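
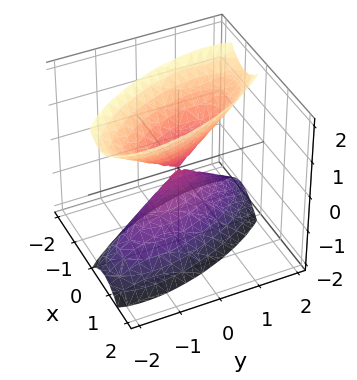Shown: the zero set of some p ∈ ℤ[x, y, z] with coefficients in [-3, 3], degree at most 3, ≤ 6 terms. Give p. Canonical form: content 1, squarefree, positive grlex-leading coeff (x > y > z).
First, I count 2 distinct pieces. They look like related sheets of one shape, so recover p as a whole.
Next, degree: a generic line meets the surface in up to 2 points, so deg p = 2.
Next, checking where it meets the axes: one z-axis crossing is at z = 0; it meets the x-axis at x = 0 (among the integer gridlines).
Finally, together with the visible shape, these determine p as stated.

3*x^2 + 2*x*y + y^2 - z^2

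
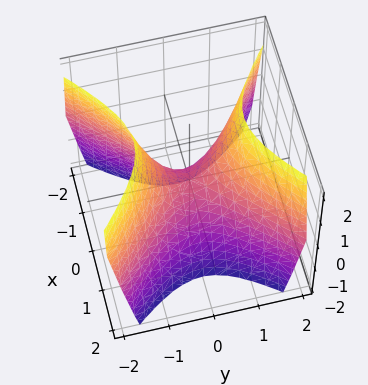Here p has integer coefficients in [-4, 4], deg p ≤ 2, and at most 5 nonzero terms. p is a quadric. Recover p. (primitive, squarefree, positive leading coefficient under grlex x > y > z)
First, the degree is 2 — a hyperbolic paraboloid; a quadric.
Next, symmetries: mirror symmetry x ↦ −x ⇒ only even powers of x; it's symmetric under y → −y, forcing even powers of y.
Then, from the axis intercepts and sections: it crosses the y-axis at the gridline y = 0; it meets the z-axis at z = 0 (among the integer gridlines); it crosses the x-axis at the gridline x = 0.
Finally, the integer polynomial consistent with all of this is the stated p.

3*x^2 - 3*y^2 + 2*z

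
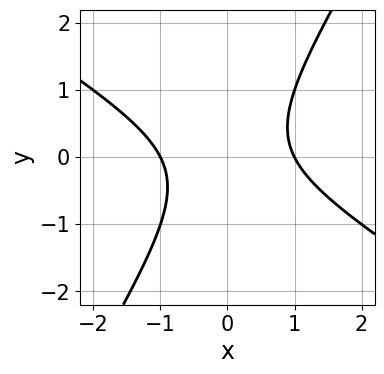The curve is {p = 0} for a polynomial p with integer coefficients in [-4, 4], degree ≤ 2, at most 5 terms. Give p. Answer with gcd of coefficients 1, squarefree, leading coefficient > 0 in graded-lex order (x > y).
x^2 + x*y - y^2 - 1

First, degree: no degree-1 curve has this shape, so deg p = 2.
Next, from the visible intercepts: no y-intercept at any integer in the box; among the integer gridlines, it crosses the x-axis at x ∈ {-1, 1}.
Finally, the integer polynomial consistent with all of this is the stated p.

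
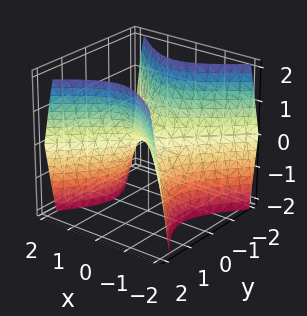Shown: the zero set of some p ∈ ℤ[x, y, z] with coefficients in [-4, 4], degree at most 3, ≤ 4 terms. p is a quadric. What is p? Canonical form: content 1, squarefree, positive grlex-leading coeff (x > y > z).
3*x^2 - 3*y^2 + 2*z

First, degree: a saddle surface; a quadric, so deg p = 2.
Then, symmetries: it's symmetric under x → −x, forcing even powers of x; the y ↦ −y reflection is a symmetry, so y appears only in even powers.
Next, observable constraints: one x-axis crossing is at x = 0; one y-axis crossing is at y = 0; it meets the z-axis at z = 0 (among the integer gridlines).
Finally, together with the visible shape, these determine p as stated.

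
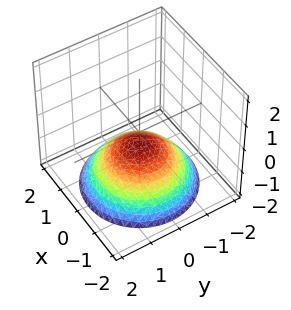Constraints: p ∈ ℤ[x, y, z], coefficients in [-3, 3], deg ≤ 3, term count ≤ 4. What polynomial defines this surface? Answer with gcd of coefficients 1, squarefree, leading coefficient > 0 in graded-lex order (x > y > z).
x^2 + y^2 + 2*z + 1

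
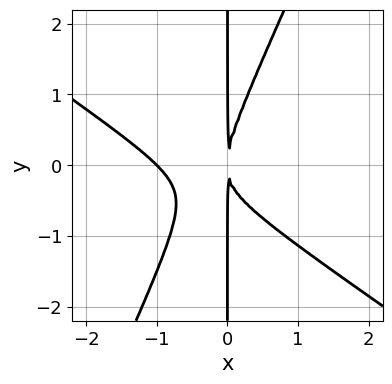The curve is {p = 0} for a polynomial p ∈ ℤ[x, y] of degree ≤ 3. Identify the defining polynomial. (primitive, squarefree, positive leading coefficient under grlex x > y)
3*x^3 + 3*x^2*y - 2*x*y^2 + 3*x^2

(a) Degree: no degree-2 curve has this shape, so deg p = 3.
(b) Checking where it meets the axes: every point of the y-axis in the box is on the curve; one x-axis crossing is at x = -1.
(c) Solving for integer coefficients yields p as stated.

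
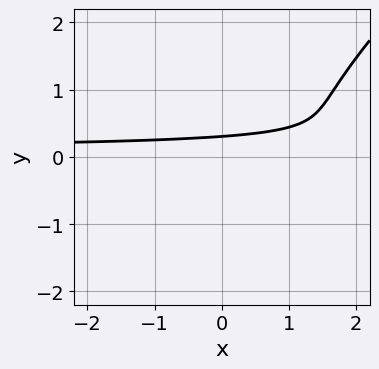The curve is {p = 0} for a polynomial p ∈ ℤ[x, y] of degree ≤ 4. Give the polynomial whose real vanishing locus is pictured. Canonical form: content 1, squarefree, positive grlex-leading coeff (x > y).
3*x*y^2 - 3*y^3 - 3*y + 1

(a) deg p = 3. A generic line meets the curve in up to 3 points.
(b) From the axis intercepts and sections: the curve avoids every integer x-axis point in the box.
(c) The integer polynomial consistent with all of this is the stated p.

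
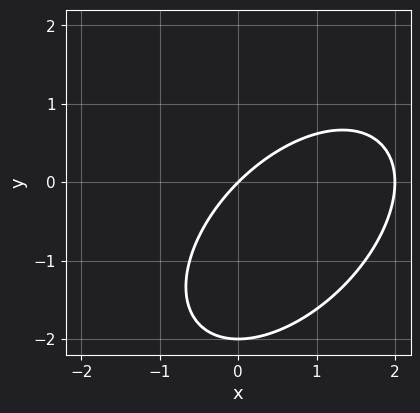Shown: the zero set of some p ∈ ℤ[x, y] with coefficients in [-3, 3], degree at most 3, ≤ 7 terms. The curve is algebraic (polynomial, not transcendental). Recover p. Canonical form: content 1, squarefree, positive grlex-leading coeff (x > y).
x^2 - x*y + y^2 - 2*x + 2*y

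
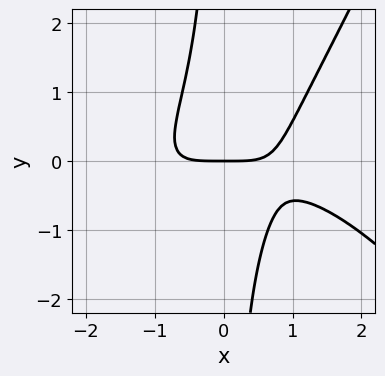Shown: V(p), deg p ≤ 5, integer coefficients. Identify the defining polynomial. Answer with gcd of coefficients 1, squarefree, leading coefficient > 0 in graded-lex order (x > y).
x^4 + 3*x^2*y - 3*x*y^2 - 3*y

First, degree: a generic line meets the curve in up to 4 points, so deg p = 4.
Then, observable constraints: one y-axis crossing is at y = 0; it meets the x-axis at x = 0 (among the integer gridlines).
Finally, putting this together gives p.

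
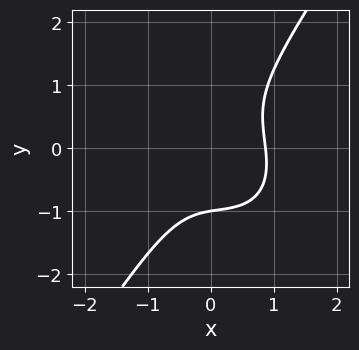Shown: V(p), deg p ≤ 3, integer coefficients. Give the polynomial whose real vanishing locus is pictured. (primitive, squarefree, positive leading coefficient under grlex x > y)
First, degree: a generic line meets the curve in up to 3 points, so deg p = 3.
Then, from the axis intercepts and sections: it meets the y-axis at y = -1 (among the integer gridlines).
Finally, together with the visible shape, these determine p as stated.

3*x^3 + x^2*y + x*y^2 - 2*y^3 - 2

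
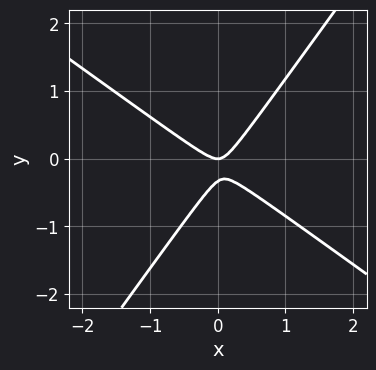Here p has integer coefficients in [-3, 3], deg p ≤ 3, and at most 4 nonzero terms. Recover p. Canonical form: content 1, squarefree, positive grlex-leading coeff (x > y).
(a) deg p = 2. A generic line meets the curve in up to 2 points.
(b) Observable constraints: it crosses the y-axis at the gridline y = 0; it meets the x-axis at x = 0 (among the integer gridlines).
(c) The integer polynomial consistent with all of this is the stated p.

3*x^2 + 2*x*y - 3*y^2 - y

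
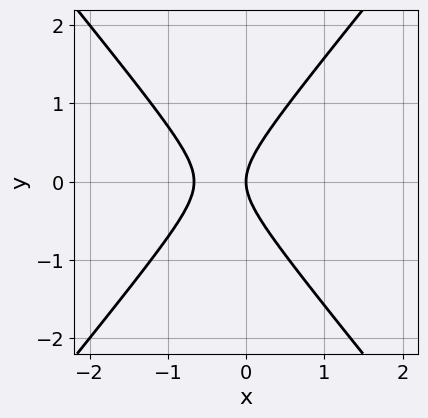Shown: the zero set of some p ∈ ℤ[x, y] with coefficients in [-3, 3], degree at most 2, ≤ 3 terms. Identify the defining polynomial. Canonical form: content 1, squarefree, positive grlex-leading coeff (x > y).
3*x^2 - 2*y^2 + 2*x

1. The degree is 2 — no degree-1 curve has this shape.
2. Symmetries: it's symmetric under y → −y, forcing even powers of y.
3. From the visible intercepts: it meets the x-axis at x = 0 (among the integer gridlines); it crosses the y-axis at the gridline y = 0.
4. Putting this together gives p.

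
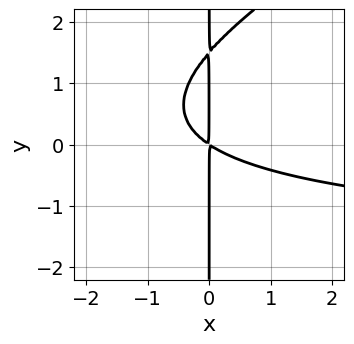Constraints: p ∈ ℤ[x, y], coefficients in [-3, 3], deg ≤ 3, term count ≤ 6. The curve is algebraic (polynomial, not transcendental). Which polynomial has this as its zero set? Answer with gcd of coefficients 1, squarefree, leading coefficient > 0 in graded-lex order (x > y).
x^2*y - 2*x*y^2 + 2*x^2 + 3*x*y

1. deg p = 3.
2. Reading off the gridlines: the visible y-axis segment lies entirely on the curve.
3. Putting this together gives p.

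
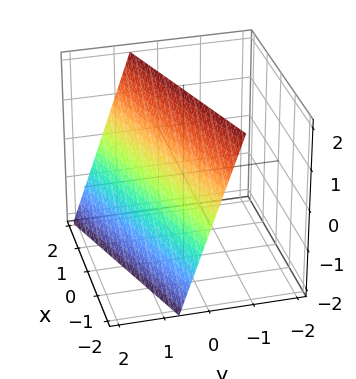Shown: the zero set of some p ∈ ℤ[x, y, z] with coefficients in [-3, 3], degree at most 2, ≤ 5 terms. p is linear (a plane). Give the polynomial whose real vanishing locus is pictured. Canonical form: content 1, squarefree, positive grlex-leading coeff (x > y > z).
x - 3*y - z + 2

(a) Degree: every cross-section is a straight line — this is a plane, so deg p = 1.
(b) From the axis intercepts and sections: one z-axis crossing is at z = 2; one x-axis crossing is at x = -2.
(c) The integer polynomial consistent with all of this is the stated p.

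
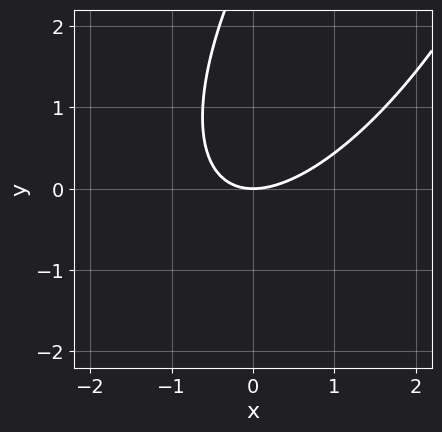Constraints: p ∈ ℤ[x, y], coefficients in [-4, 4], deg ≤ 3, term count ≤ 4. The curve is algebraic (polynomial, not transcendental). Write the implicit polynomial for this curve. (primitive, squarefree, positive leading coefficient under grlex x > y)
2*x^2 - 2*x*y + y^2 - 3*y

(a) deg p = 2. The shape is more complex than any degree-1 curve.
(b) From the axis intercepts and sections: it crosses the y-axis at the gridline y = 0; one x-axis crossing is at x = 0.
(c) Assembling these constraints gives the stated polynomial.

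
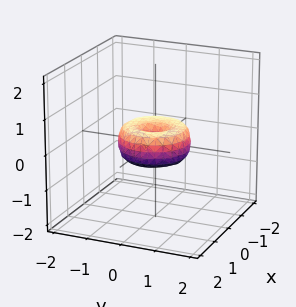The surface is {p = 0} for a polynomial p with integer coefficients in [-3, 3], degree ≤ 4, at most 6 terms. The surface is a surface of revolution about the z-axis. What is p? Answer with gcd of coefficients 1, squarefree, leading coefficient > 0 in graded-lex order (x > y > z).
(a) deg p = 4. No degree-3 surface has this shape.
(b) By symmetry, the z-axis is an axis of rotation, so x and y enter only as x² + y².
(c) Checking where it meets the axes: the x-axis gridline crossings are at x ∈ {-1, 0, 1}; it crosses the z-axis at the gridline z = 0.
(d) These observations pin down the coefficients. Check: (0, -1, 0) on the y-axis lies on the surface, and p(0, -1, 0) = 0. ✓

x^4 + 2*x^2*y^2 + y^4 - x^2 - y^2 + z^2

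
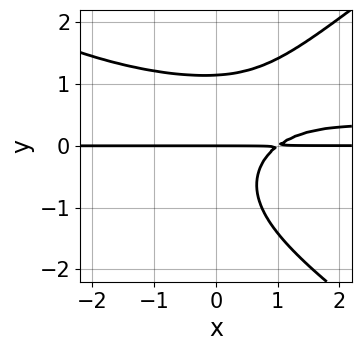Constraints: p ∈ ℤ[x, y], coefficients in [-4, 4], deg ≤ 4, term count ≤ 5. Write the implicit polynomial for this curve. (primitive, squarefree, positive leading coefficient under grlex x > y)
(a) deg p = 4.
(b) Against the integer gridlines: every point of the x-axis in the box is on the curve; it meets the y-axis at y = 0 (among the integer gridlines).
(c) Assembling these constraints gives the stated polynomial.

x^2*y^2 - 2*y^4 + 3*x*y^2 - 3*x*y + 3*y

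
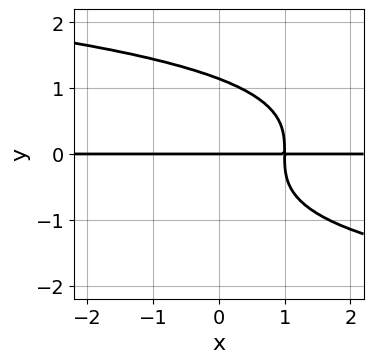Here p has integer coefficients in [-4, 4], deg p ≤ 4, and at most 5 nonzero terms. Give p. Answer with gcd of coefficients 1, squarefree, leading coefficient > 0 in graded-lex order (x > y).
2*y^4 + 3*x*y - 3*y

First, the degree is 4 — a generic line meets the curve in up to 4 points.
Next, reading off the gridlines: it crosses the y-axis at the gridline y = 0; every point of the x-axis in the box is on the curve.
Finally, the integer polynomial consistent with all of this is the stated p.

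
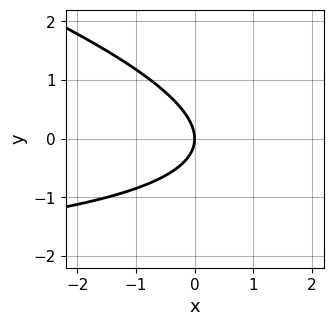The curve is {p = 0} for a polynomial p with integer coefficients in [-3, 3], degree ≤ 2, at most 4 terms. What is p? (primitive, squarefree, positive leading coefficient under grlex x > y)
Degree: the shape is more complex than any degree-1 curve, so deg p = 2.
From the axis intercepts and sections: one y-axis crossing is at y = 0; one x-axis crossing is at x = 0.
Together with the visible shape, these determine p as stated.

x*y + 3*y^2 + 3*x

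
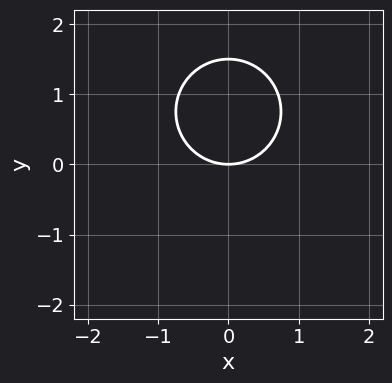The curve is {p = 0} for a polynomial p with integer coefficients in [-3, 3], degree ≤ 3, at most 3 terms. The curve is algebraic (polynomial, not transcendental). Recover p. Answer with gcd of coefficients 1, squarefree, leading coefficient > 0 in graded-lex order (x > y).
First, degree: the shape is more complex than any degree-1 curve, so deg p = 2.
Then, symmetries: the x ↦ −x reflection is a symmetry, so x appears only in even powers.
Next, observable constraints: one y-axis crossing is at y = 0; it crosses the x-axis at the gridline x = 0.
Finally, the integer polynomial consistent with all of this is the stated p.

2*x^2 + 2*y^2 - 3*y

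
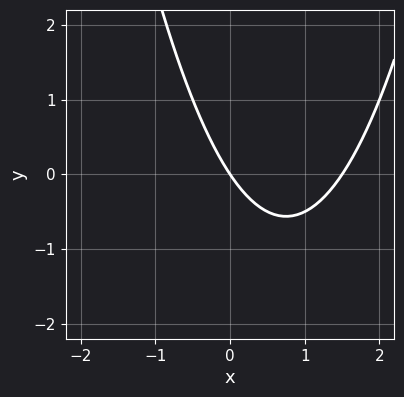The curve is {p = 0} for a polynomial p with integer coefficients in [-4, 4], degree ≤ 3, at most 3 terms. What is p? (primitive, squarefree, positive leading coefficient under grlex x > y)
(a) deg p = 2. A generic line meets the curve in up to 2 points.
(b) From the visible intercepts: it crosses the x-axis at the gridline x = 0; it meets the y-axis at y = 0 (among the integer gridlines).
(c) The integer polynomial consistent with all of this is the stated p.

2*x^2 - 3*x - 2*y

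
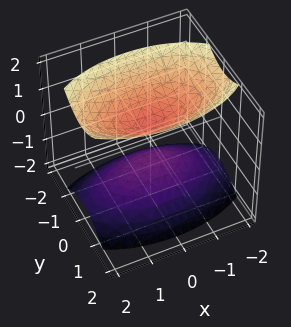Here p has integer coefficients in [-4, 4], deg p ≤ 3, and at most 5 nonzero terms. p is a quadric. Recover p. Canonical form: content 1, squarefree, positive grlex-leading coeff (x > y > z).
1. The picture has 2 separate pieces. Treating them together as one polynomial.
2. deg p = 2. Two separate bowl-shaped sheets opening away from each other; a quadric.
3. Symmetries: the x ↦ −x reflection is a symmetry, so x appears only in even powers; it's symmetric under y → −y, forcing even powers of y; the z ↦ −z reflection is a symmetry, so z appears only in even powers.
4. From the visible intercepts: the surface avoids every integer x-axis point in the box; the surface avoids every integer y-axis point in the box.
5. Fitting integer coefficients to these (and the overall shape) gives p.

x^2 + 3*y^2 - 2*z^2 + 1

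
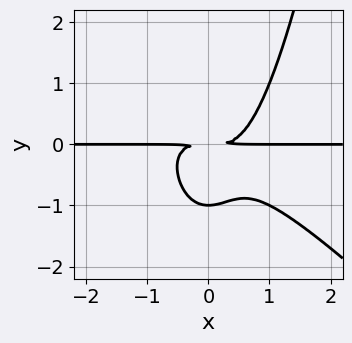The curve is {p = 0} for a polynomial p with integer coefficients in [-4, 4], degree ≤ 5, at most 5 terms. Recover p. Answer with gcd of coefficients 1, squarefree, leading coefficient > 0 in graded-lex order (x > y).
x^3*y + x^2*y^2 - y^3 - y^2

(a) deg p = 4. The shape is more complex than any degree-3 curve.
(b) Checking where it meets the axes: it meets the y-axis at y = -1 (among the integer gridlines); every point of the x-axis in the box is on the curve.
(c) Putting this together gives p.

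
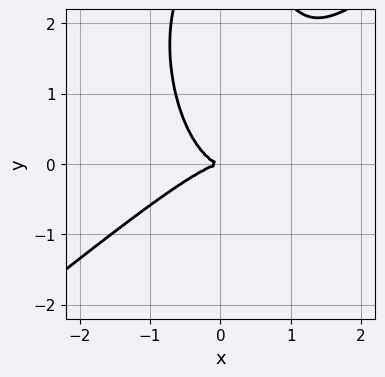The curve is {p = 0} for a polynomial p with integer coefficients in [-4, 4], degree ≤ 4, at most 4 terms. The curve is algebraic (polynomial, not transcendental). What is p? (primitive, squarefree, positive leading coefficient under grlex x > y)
First, degree: a generic line meets the curve in up to 3 points, so deg p = 3.
Next, from the visible intercepts: one y-axis crossing is at y = 0; it meets the x-axis at x = 0 (among the integer gridlines).
Finally, the integer polynomial consistent with all of this is the stated p.

3*x^3 - 3*x^2*y - y^3 + 3*y^2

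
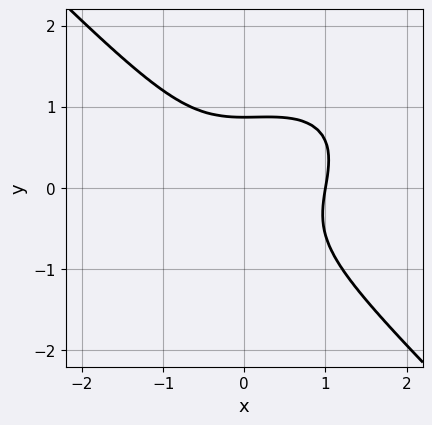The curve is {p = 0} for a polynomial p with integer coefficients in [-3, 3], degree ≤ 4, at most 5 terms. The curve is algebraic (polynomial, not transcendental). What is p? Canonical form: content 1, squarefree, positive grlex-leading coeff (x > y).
2*x^3 - x^2*y + 3*y^3 - 2

1. Degree: a generic line meets the curve in up to 3 points, so deg p = 3.
2. Reading off the gridlines: it meets the x-axis at x = 1 (among the integer gridlines).
3. Assembling these constraints gives the stated polynomial.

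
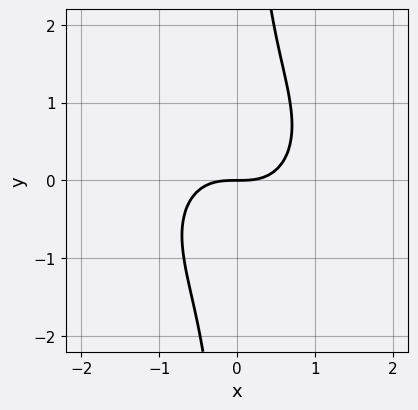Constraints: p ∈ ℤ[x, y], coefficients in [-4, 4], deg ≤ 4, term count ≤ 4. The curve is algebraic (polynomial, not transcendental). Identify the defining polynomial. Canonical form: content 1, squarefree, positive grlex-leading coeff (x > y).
x^3 + x*y^2 - y

Degree: the shape is more complex than any degree-2 curve, so deg p = 3.
Reading off the gridlines: it crosses the y-axis at the gridline y = 0; it crosses the x-axis at the gridline x = 0.
Together with the visible shape, these determine p as stated.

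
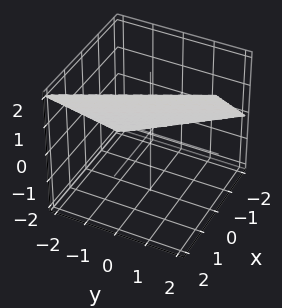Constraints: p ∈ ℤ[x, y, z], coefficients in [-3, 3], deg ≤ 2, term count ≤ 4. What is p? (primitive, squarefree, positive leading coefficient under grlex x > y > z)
2*x + y - 2*z + 2

(a) deg p = 1.
(b) Checking where it meets the axes: it crosses the y-axis at the gridline y = -2; it meets the z-axis at z = 1 (among the integer gridlines); it meets the x-axis at x = -1 (among the integer gridlines).
(c) The integer polynomial consistent with all of this is the stated p.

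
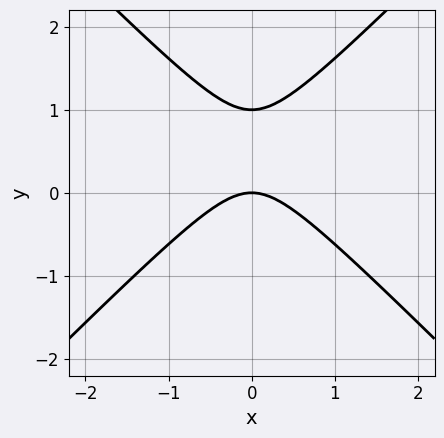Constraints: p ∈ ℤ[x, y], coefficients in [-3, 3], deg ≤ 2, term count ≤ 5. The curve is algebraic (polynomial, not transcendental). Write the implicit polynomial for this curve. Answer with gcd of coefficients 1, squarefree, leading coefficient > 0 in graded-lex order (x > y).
x^2 - y^2 + y

1. deg p = 2.
2. Symmetries: it's symmetric under x → −x, forcing even powers of x.
3. Against the integer gridlines: it crosses the x-axis at the gridline x = 0; among the integer gridlines, it crosses the y-axis at y ∈ {0, 1}.
4. The integer polynomial consistent with all of this is the stated p.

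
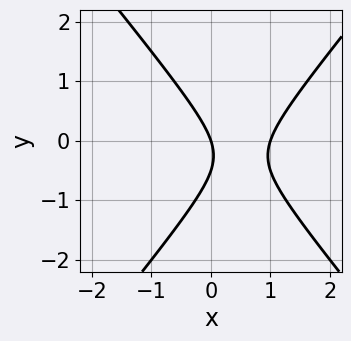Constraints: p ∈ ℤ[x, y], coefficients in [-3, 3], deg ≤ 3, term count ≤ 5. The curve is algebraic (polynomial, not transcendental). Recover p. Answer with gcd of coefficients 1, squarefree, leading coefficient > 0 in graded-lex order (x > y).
3*x^2 - 2*y^2 - 3*x - y

(a) deg p = 2. A generic line meets the curve in up to 2 points.
(b) Checking where it meets the axes: the x-axis gridline crossings are at x ∈ {0, 1}; it crosses the y-axis at the gridline y = 0.
(c) Together with the visible shape, these determine p as stated.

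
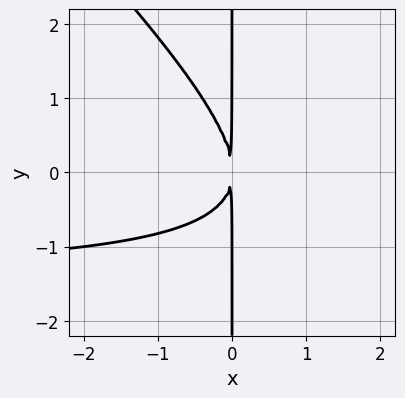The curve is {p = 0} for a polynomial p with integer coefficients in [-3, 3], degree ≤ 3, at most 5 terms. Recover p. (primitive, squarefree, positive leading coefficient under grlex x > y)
2*x^2*y + 2*x*y^2 + 3*x^2

First, degree: a generic line meets the curve in up to 3 points, so deg p = 3.
Then, against the integer gridlines: every point of the y-axis in the box is on the curve.
Finally, matching integer coefficients to the picture gives p.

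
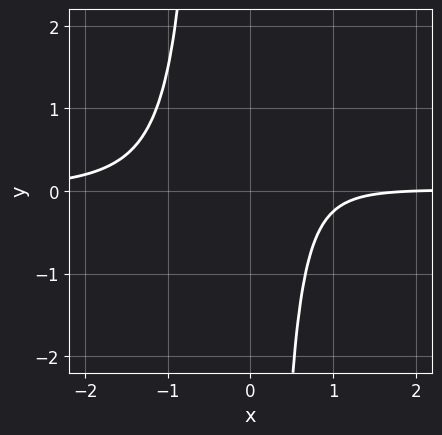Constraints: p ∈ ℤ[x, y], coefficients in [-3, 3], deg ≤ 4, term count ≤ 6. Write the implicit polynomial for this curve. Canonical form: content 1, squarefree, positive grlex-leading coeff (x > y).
(a) Degree: a generic line meets the curve in up to 4 points, so deg p = 4.
(b) From the axis intercepts and sections: it misses every integer gridline on the y-axis; one x-axis crossing is at x = 2.
(c) The integer polynomial consistent with all of this is the stated p.

3*x^3*y + x^2*y - x + 2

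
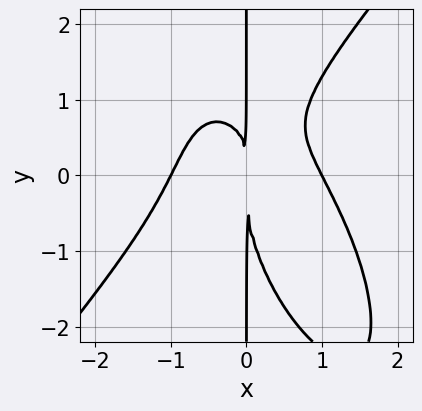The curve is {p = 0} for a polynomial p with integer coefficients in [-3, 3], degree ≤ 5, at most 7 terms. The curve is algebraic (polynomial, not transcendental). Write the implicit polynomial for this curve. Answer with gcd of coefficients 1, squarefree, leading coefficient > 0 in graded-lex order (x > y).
First, the degree is 4 — a generic line meets the curve in up to 4 points.
Next, from the visible intercepts: every point of the y-axis in the box is on the curve; the x-axis gridline crossings are at x ∈ {-1, 1}.
Finally, assembling these constraints gives the stated polynomial.

3*x^4 - x^2*y^2 - x*y^3 + 3*x^2*y - 3*x^2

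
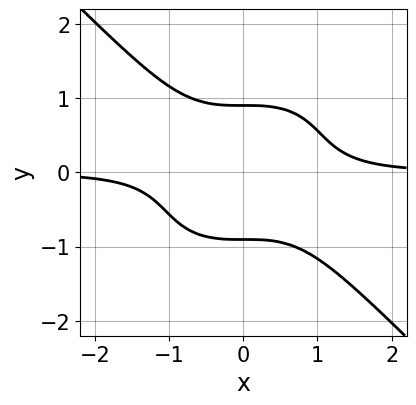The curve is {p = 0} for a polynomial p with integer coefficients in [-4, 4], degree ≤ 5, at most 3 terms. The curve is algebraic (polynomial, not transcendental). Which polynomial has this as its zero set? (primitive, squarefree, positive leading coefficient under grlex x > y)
Degree: the shape is more complex than any degree-3 curve, so deg p = 4.
Checking where it meets the axes: no x-intercept at any integer in the box.
Together with the visible shape, these determine p as stated.

3*x^3*y + 3*y^4 - 2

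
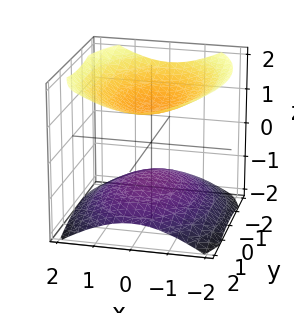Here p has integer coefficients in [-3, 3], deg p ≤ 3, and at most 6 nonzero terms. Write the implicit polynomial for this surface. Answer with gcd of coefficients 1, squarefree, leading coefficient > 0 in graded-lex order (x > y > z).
First, the picture has 2 separate pieces. Treating them together as one polynomial.
Next, the degree is 2 — two sheets facing apart; a quadric.
Next, symmetries: the x ↦ −x reflection is a symmetry, so x appears only in even powers; mirror symmetry z ↦ −z ⇒ only even powers of z; the y ↦ −y reflection is a symmetry, so y appears only in even powers.
Then, from the visible intercepts: the surface avoids every integer x-axis point in the box; the surface avoids every integer y-axis point in the box; the z-axis gridline crossings are at z ∈ {-1, 1}.
Finally, together with the visible shape, these determine p as stated.

2*x^2 + y^2 - 3*z^2 + 3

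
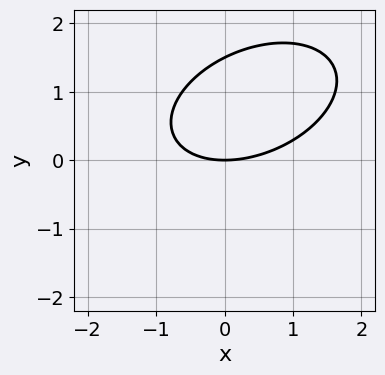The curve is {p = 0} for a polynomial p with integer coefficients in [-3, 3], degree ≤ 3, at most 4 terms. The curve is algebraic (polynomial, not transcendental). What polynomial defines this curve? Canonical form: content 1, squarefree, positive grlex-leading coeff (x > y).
x^2 - x*y + 2*y^2 - 3*y

(a) The degree is 2 — the shape is more complex than any degree-1 curve.
(b) Checking where it meets the axes: it meets the y-axis at y = 0 (among the integer gridlines); one x-axis crossing is at x = 0.
(c) Fitting integer coefficients to these (and the overall shape) gives p.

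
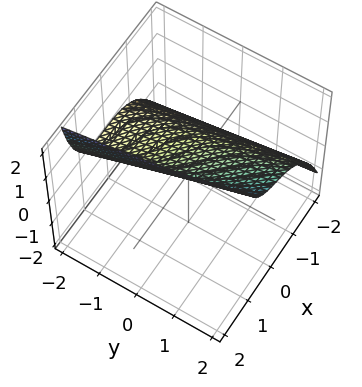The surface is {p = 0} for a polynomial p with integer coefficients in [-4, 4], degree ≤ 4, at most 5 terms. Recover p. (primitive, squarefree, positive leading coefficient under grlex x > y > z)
x^3 + x*z + y - 3*z + 2

1. Degree: no degree-2 surface has this shape, so deg p = 3.
2. From the axis intercepts and sections: it meets the y-axis at y = -2 (among the integer gridlines).
3. These observations pin down the coefficients.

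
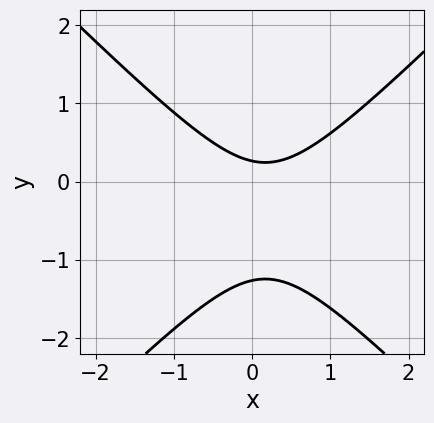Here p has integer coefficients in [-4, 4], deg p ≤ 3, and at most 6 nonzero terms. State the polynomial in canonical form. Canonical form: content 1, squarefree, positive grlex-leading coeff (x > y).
3*x^2 - 3*y^2 - x - 3*y + 1

First, deg p = 2. No degree-1 curve has this shape.
Next, reading off the gridlines: no x-intercept at any integer in the box.
Finally, the integer polynomial consistent with all of this is the stated p.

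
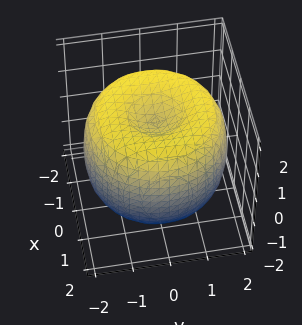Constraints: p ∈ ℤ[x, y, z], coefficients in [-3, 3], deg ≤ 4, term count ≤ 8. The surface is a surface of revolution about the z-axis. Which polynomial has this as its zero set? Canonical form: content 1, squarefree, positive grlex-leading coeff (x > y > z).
x^4 + 2*x^2*y^2 + y^4 - 3*x^2 - 3*y^2 + 2*z^2 - 2

1. The degree is 4 — the shape is more complex than any degree-3 surface.
2. Symmetry: the z-axis is an axis of rotation, so x and y enter only as x² + y².
3. Observable constraints: among the integer gridlines, it crosses the z-axis at z ∈ {-1, 1}; a circular section at z = 1 has radius between 1 and 2.
4. Solving for integer coefficients yields p as stated.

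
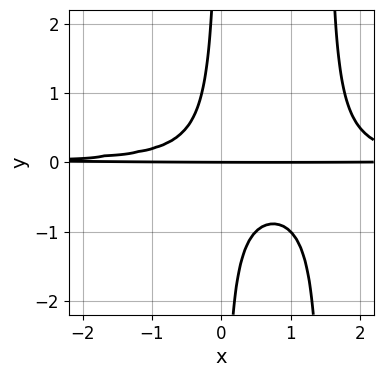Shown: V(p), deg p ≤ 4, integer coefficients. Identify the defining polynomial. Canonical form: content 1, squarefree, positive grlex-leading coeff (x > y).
1. Degree: no degree-3 curve has this shape, so deg p = 4.
2. Against the integer gridlines: the visible x-axis segment lies entirely on the curve; it crosses the y-axis at the gridline y = 0.
3. Together with the visible shape, these determine p as stated.

2*x^2*y^2 - 3*x*y^2 - y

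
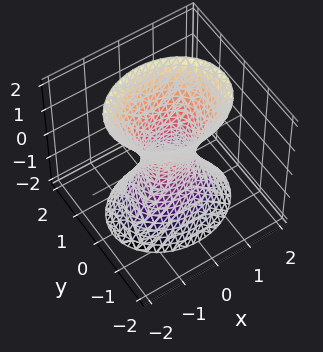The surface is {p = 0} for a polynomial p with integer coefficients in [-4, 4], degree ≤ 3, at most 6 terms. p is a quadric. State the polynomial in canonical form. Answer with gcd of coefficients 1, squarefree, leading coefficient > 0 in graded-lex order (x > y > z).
2*x^2 + 3*y^2 - z^2 - 1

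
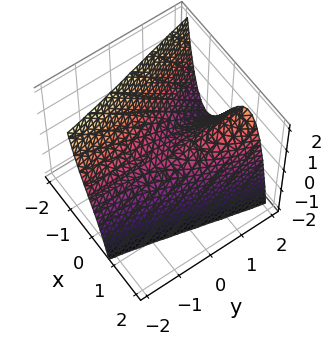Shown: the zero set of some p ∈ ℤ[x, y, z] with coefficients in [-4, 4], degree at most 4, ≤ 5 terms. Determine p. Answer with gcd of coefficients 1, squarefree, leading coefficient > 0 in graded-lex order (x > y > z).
1. deg p = 3. The shape is more complex than any degree-2 surface.
2. From the visible intercepts: the visible y-axis segment lies entirely on the surface; it meets the z-axis at z = 0 (among the integer gridlines); one x-axis crossing is at x = 0.
3. Matching integer coefficients to the picture gives p.

x^3 - x*y + z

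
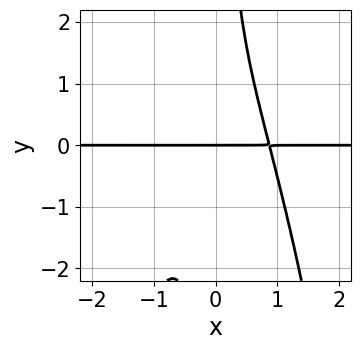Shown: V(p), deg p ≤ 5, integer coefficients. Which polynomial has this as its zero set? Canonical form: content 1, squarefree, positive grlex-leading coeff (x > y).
The degree is 4 — no degree-3 curve has this shape.
Observable constraints: it crosses the y-axis at the gridline y = 0; the visible x-axis segment lies entirely on the curve.
Matching integer coefficients to the picture gives p.

3*x^3*y + 2*x*y^2 - 2*y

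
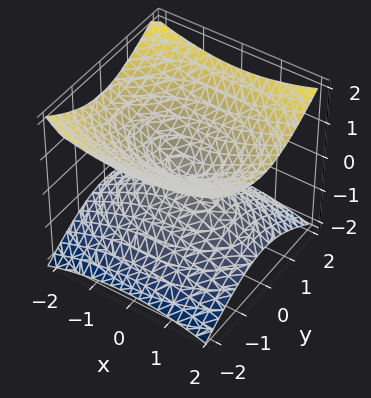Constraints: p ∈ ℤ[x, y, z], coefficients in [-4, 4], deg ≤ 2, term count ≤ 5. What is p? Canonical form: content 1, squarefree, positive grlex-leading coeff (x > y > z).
1. deg p = 2. A double cone through the origin; a quadric.
2. Symmetries: it's symmetric under y → −y, forcing even powers of y; it's symmetric under z → −z, forcing even powers of z; mirror symmetry x ↦ −x ⇒ only even powers of x.
3. Reading off the gridlines: one x-axis crossing is at x = 0; it meets the z-axis at z = 0 (among the integer gridlines); one y-axis crossing is at y = 0.
4. Together with the visible shape, these determine p as stated.

x^2 + 2*y^2 - 3*z^2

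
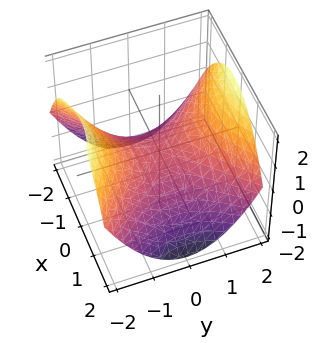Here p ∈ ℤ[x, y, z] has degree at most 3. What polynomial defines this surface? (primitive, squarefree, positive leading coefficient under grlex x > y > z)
1. The degree is 2 — a saddle surface; a quadric.
2. Symmetries: mirror symmetry y ↦ −y ⇒ only even powers of y; the x ↦ −x reflection is a symmetry, so x appears only in even powers.
3. Checking where it meets the axes: it crosses the y-axis at the gridline y = 0; it meets the x-axis at x = 0 (among the integer gridlines); one z-axis crossing is at z = 0.
4. Solving for integer coefficients yields p as stated.

x^2 - y^2 + 2*z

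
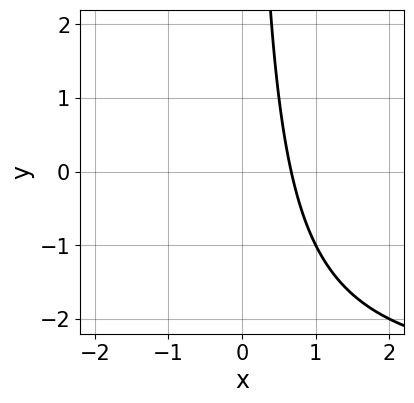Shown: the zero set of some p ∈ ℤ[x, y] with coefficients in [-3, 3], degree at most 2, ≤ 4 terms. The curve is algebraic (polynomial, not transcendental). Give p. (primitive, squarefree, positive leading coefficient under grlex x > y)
(a) deg p = 2.
(b) Against the integer gridlines: no y-intercept at any integer in the box.
(c) Matching integer coefficients to the picture gives p.

x*y + 3*x - 2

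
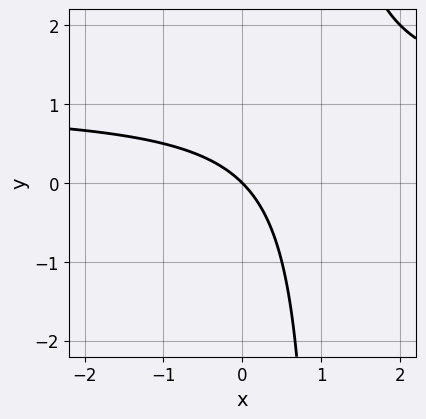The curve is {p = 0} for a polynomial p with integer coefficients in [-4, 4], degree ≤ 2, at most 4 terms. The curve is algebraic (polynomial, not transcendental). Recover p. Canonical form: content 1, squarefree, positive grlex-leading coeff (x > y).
x*y - x - y

First, degree: a generic line meets the curve in up to 2 points, so deg p = 2.
Next, from the axis intercepts and sections: one x-axis crossing is at x = 0; one y-axis crossing is at y = 0.
Finally, together with the visible shape, these determine p as stated.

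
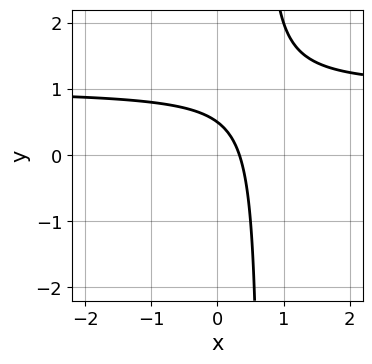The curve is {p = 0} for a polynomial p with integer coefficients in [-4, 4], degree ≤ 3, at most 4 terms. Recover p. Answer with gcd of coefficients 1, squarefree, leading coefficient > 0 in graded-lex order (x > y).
(a) The degree is 2 — a generic line meets the curve in up to 2 points.
(b) Putting this together gives p.

3*x*y - 3*x - 2*y + 1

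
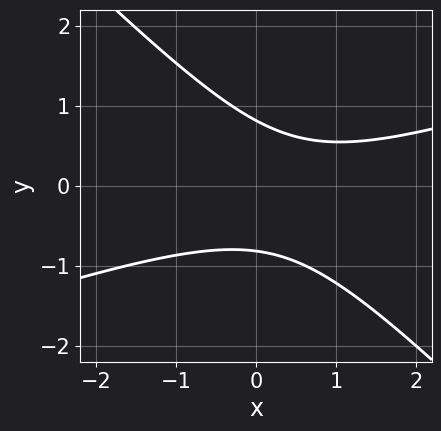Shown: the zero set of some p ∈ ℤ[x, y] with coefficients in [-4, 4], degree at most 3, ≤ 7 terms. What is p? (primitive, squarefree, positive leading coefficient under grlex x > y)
First, degree: no degree-1 curve has this shape, so deg p = 2.
Next, against the integer gridlines: no x-intercept at any integer in the box.
Finally, the integer polynomial consistent with all of this is the stated p.

x^2 - 2*x*y - 3*y^2 - x + 2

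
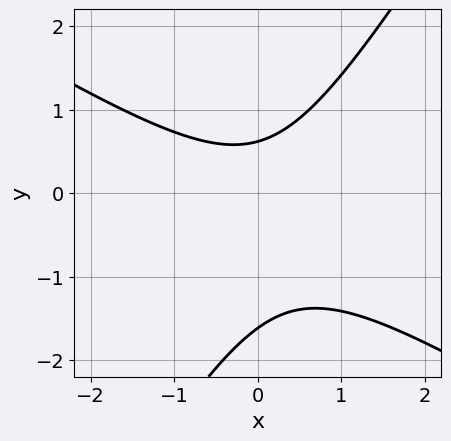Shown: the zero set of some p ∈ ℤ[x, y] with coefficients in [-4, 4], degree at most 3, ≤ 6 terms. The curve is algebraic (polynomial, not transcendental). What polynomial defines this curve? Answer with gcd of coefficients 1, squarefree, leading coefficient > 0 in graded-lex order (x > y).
x^2 + x*y - y^2 - y + 1

Degree: no degree-1 curve has this shape, so deg p = 2.
Against the integer gridlines: it misses every integer gridline on the x-axis.
These observations pin down the coefficients.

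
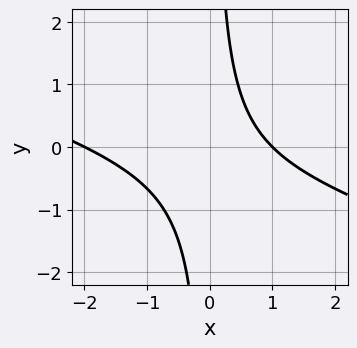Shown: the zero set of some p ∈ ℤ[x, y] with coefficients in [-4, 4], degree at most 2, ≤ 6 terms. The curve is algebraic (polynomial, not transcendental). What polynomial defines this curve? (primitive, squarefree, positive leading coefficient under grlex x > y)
x^2 + 3*x*y + x - 2

(a) deg p = 2.
(b) Against the integer gridlines: it misses every integer gridline on the y-axis; among the integer gridlines, it crosses the x-axis at x ∈ {-2, 1}.
(c) Solving for integer coefficients yields p as stated.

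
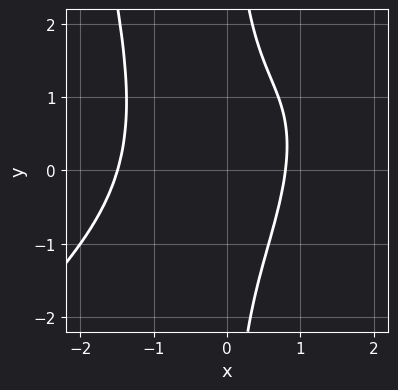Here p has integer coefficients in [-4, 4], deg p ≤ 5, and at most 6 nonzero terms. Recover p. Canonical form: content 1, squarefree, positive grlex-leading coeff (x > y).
x^4 - x^3*y + x*y^2 + 2*x - 2

(a) Degree: no degree-3 curve has this shape, so deg p = 4.
(b) Reading off the gridlines: it misses every integer gridline on the y-axis.
(c) Fitting integer coefficients to these (and the overall shape) gives p.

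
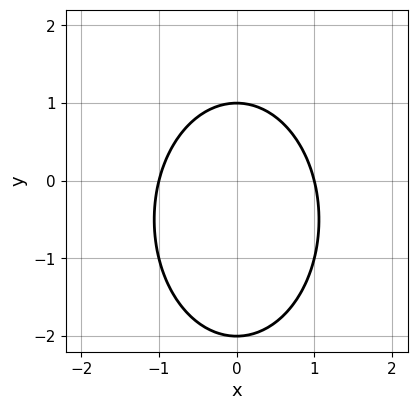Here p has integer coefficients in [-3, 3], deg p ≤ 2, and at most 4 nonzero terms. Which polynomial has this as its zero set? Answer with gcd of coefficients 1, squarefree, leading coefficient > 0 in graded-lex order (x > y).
Degree: the shape is more complex than any degree-1 curve, so deg p = 2.
Symmetries: it's symmetric under x → −x, forcing even powers of x.
Against the integer gridlines: the y-axis gridline crossings are at y ∈ {-2, 1}; the x-axis gridline crossings are at x ∈ {-1, 1}.
The integer polynomial consistent with all of this is the stated p.

2*x^2 + y^2 + y - 2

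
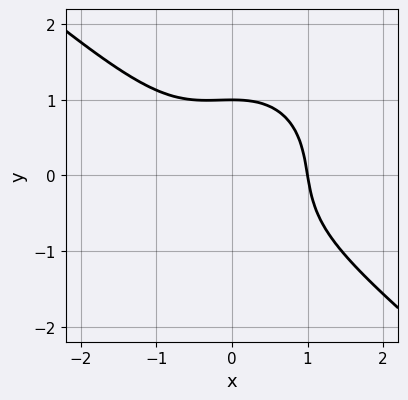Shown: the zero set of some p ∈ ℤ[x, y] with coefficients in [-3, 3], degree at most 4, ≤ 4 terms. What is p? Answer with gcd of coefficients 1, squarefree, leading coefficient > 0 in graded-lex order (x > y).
2*x^3 + x^2*y + 2*y^3 - 2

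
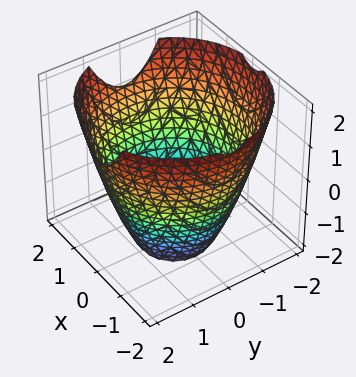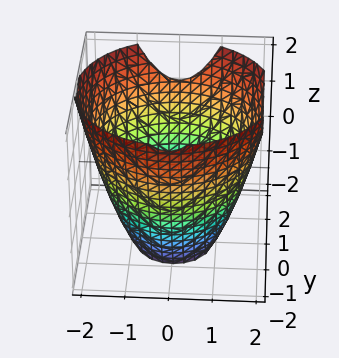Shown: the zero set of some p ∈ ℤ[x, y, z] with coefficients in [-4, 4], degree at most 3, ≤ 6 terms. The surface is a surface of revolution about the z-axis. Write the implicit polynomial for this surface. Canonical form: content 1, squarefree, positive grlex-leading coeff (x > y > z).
x^2 + y^2 - z - 3

The degree is 2 — no degree-1 surface has this shape.
By symmetry, every cross-section ⟂ z is a circle, so x, y appear only via x² + y².
From the visible intercepts: a circular section at z = -1 has radius between 1 and 2; the surface avoids every integer z-axis point in the box.
Matching integer coefficients to the picture gives p.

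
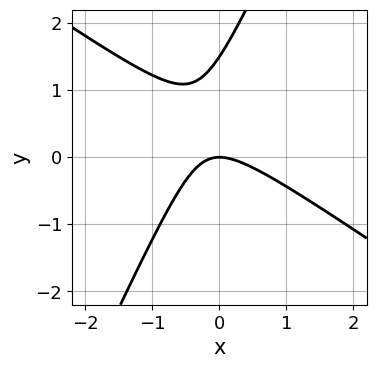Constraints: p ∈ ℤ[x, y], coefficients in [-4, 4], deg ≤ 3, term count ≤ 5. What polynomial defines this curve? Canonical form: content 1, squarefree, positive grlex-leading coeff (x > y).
First, deg p = 2.
Then, from the visible intercepts: it crosses the y-axis at the gridline y = 0; one x-axis crossing is at x = 0.
Finally, putting this together gives p.

3*x^2 + 3*x*y - 2*y^2 + 3*y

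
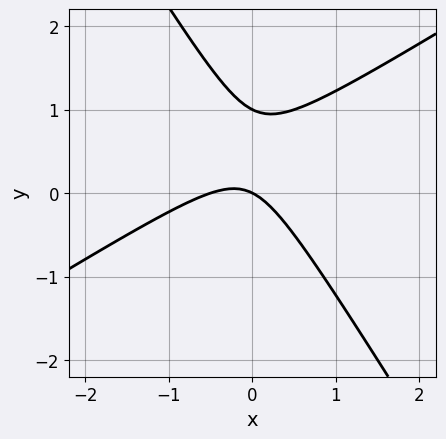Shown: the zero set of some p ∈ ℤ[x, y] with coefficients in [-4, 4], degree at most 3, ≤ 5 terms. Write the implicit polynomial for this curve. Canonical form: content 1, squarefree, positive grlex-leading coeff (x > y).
2*x^2 - 2*x*y - 2*y^2 + x + 2*y

(a) Degree: no degree-1 curve has this shape, so deg p = 2.
(b) From the axis intercepts and sections: among the integer gridlines, it crosses the y-axis at y ∈ {0, 1}; one x-axis crossing is at x = 0.
(c) Matching integer coefficients to the picture gives p.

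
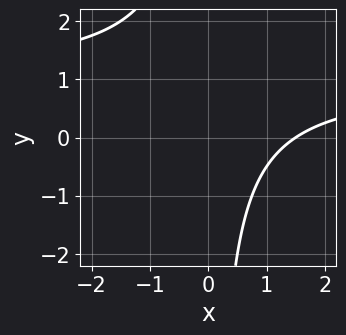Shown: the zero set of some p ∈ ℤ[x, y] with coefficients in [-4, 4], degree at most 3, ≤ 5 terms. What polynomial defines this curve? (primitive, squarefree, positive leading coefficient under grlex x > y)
2*x*y - 2*x + 3

(a) Degree: the shape is more complex than any degree-1 curve, so deg p = 2.
(b) From the axis intercepts and sections: it misses every integer gridline on the y-axis.
(c) Fitting integer coefficients to these (and the overall shape) gives p.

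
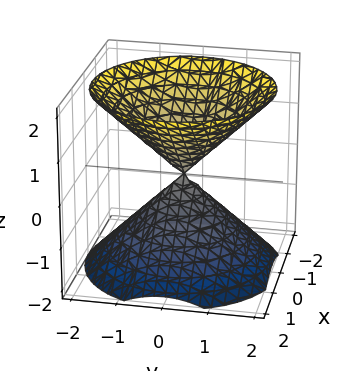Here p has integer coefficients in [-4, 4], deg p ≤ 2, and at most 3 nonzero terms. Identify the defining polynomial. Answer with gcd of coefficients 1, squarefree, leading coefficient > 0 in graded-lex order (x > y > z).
1. There are 2 components. Treating them together as one polynomial.
2. deg p = 2. Two nappes meeting at a single point; a quadric.
3. Symmetries: the z ↦ −z reflection is a symmetry, so z appears only in even powers; every cross-section ⟂ z is a circle, so x, y appear only via x² + y².
4. Observable constraints: one z-axis crossing is at z = 0; it crosses the y-axis at the gridline y = 0; one x-axis crossing is at x = 0; a circular section at z = -1 has radius exactly 1.
5. The integer polynomial consistent with all of this is the stated p.

x^2 + y^2 - z^2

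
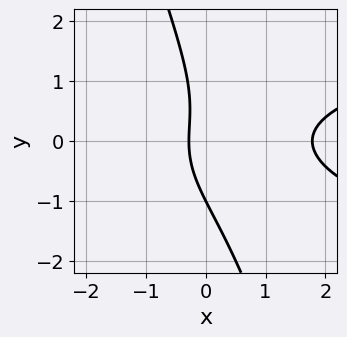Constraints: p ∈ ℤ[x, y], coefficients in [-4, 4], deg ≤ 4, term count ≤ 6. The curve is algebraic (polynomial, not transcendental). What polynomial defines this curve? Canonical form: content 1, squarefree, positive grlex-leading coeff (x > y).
First, deg p = 3. No degree-2 curve has this shape.
Next, checking where it meets the axes: it meets the y-axis at y = -1 (among the integer gridlines).
Finally, these observations pin down the coefficients.

3*x*y^2 + y^3 - 2*x^2 + 3*x + 1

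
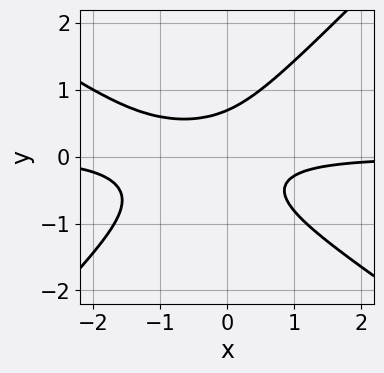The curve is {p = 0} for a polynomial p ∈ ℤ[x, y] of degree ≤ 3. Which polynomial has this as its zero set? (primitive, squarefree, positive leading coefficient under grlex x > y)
2*x^2*y + x*y^2 - 3*y^3 + 2*x*y + 1

Degree: the shape is more complex than any degree-2 curve, so deg p = 3.
Checking where it meets the axes: the curve avoids every integer x-axis point in the box.
These observations pin down the coefficients.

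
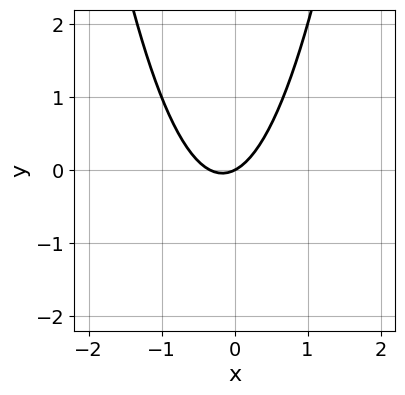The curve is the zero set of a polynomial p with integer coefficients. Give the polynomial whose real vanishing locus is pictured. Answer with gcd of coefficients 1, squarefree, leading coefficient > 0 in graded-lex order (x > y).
First, the degree is 2 — a generic line meets the curve in up to 2 points.
Then, against the integer gridlines: one y-axis crossing is at y = 0; it meets the x-axis at x = 0 (among the integer gridlines).
Finally, the integer polynomial consistent with all of this is the stated p.

3*x^2 + x - 2*y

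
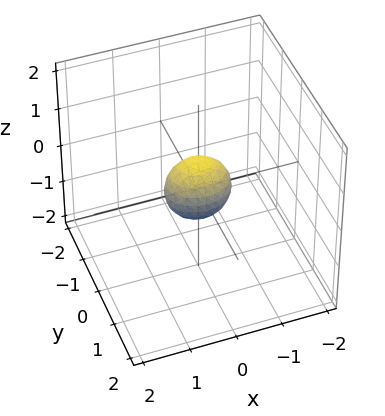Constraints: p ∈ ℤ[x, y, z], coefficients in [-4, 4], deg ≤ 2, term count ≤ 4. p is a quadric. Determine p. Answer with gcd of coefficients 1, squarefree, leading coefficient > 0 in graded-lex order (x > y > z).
First, deg p = 2. Bounded and convex; a quadric.
Next, symmetries: the y ↦ −y reflection is a symmetry, so y appears only in even powers; it's symmetric under x → −x, forcing even powers of x; the z ↦ −z reflection is a symmetry, so z appears only in even powers.
Finally, these observations pin down the coefficients.

2*x^2 + 3*y^2 + 2*z^2 - 1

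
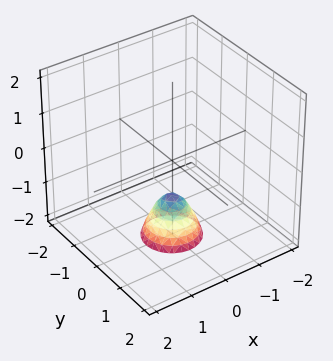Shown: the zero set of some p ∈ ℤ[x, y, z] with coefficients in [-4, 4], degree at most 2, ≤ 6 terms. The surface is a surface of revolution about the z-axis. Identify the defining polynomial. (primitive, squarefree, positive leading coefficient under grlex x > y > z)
(a) The degree is 2 — the shape is more complex than any degree-1 surface.
(b) Symmetries: the surface is invariant under rotation about z: p = q(x² + y², z).
(c) Against the integer gridlines: it misses every integer gridline on the x-axis; it crosses the z-axis at the gridline z = -1; a circular section at z = -2 has radius between 0 and 1; it misses every integer gridline on the y-axis.
(d) These observations pin down the coefficients.

2*x^2 + 2*y^2 + z + 1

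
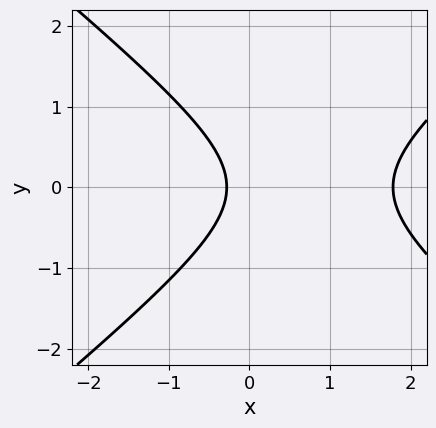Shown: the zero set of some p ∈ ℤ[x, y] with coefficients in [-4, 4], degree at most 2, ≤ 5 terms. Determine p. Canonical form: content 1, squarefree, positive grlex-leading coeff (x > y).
2*x^2 - 3*y^2 - 3*x - 1

(a) Degree: the shape is more complex than any degree-1 curve, so deg p = 2.
(b) Symmetries: it's symmetric under y → −y, forcing even powers of y.
(c) Observable constraints: it misses every integer gridline on the y-axis.
(d) Fitting integer coefficients to these (and the overall shape) gives p.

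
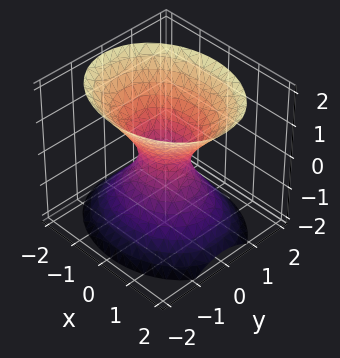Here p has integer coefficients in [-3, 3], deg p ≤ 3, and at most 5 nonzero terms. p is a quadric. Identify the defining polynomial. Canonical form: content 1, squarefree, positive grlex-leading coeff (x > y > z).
2*x^2 + 3*y^2 - 2*z^2 - 1

deg p = 2. One connected sheet with a waist; a quadric.
Symmetries: mirror symmetry x ↦ −x ⇒ only even powers of x; mirror symmetry z ↦ −z ⇒ only even powers of z; the y ↦ −y reflection is a symmetry, so y appears only in even powers.
Reading off the gridlines: it misses every integer gridline on the z-axis.
Fitting integer coefficients to these (and the overall shape) gives p.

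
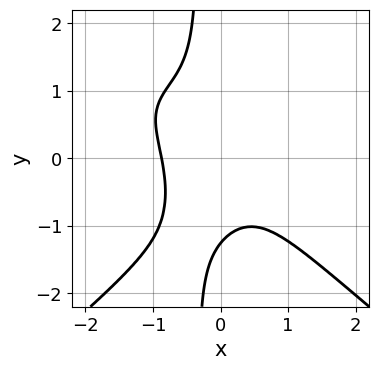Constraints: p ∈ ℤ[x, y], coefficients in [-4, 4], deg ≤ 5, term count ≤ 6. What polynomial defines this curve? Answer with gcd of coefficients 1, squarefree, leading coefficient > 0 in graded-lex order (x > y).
First, deg p = 4. The shape is more complex than any degree-3 curve.
Finally, putting this together gives p.

2*x^3*y - 3*x*y^3 - 3*x^3 - y^3 - 2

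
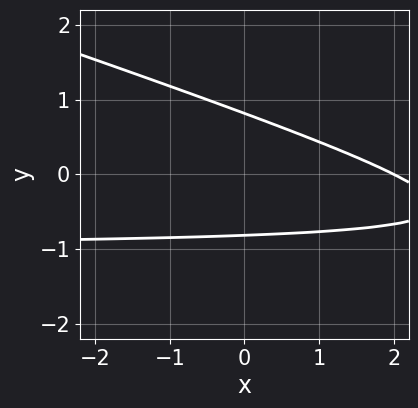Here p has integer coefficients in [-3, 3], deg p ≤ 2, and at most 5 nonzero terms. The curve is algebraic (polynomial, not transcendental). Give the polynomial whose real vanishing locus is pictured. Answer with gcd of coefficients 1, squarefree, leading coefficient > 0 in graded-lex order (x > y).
x*y + 3*y^2 + x - 2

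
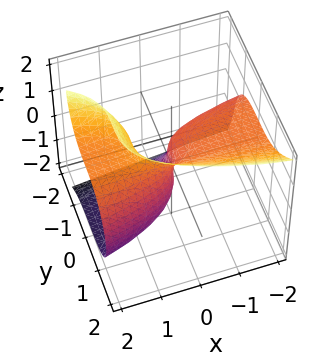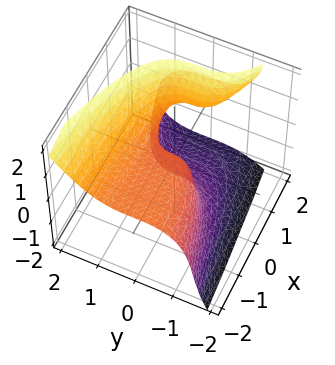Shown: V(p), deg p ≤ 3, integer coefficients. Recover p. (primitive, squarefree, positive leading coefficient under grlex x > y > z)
x*z^2 + 2*y^3 - z^3 + 2*x*z - 2*x

The degree is 3 — a generic line meets the surface in up to 3 points.
Checking where it meets the axes: it meets the y-axis at y = 0 (among the integer gridlines); one z-axis crossing is at z = 0; it crosses the x-axis at the gridline x = 0.
Together with the visible shape, these determine p as stated.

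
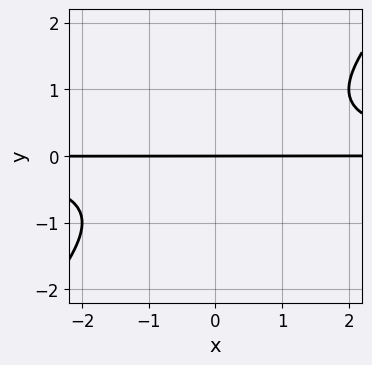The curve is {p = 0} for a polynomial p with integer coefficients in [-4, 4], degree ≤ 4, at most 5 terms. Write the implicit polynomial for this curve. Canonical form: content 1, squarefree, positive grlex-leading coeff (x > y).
deg p = 3. No degree-2 curve has this shape.
Against the integer gridlines: the visible x-axis segment lies entirely on the curve; it meets the y-axis at y = 0 (among the integer gridlines).
Together with the visible shape, these determine p as stated.

x*y^2 - y^3 - y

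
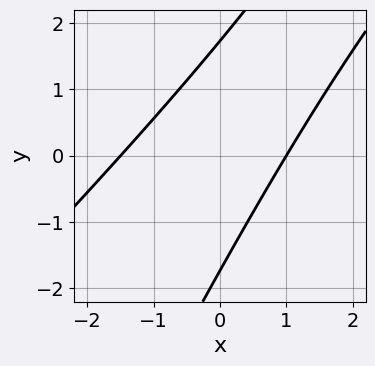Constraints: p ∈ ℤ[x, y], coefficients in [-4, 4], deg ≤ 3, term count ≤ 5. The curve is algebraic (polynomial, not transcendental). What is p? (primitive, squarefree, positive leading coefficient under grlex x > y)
2*x^2 - 3*x*y + y^2 + x - 3

First, degree: the shape is more complex than any degree-1 curve, so deg p = 2.
Then, reading off the gridlines: it crosses the x-axis at the gridline x = 1.
Finally, fitting integer coefficients to these (and the overall shape) gives p.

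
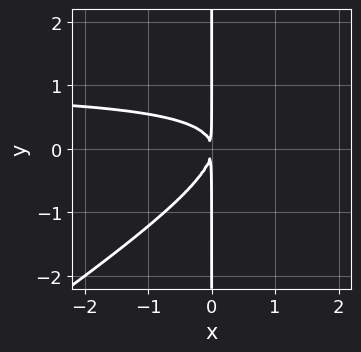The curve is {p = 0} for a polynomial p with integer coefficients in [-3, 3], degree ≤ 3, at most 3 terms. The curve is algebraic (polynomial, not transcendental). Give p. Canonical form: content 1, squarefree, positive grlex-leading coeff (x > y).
2*x^2*y - 3*x*y^2 - 2*x^2

1. deg p = 3. A generic line meets the curve in up to 3 points.
2. From the visible intercepts: the visible y-axis segment lies entirely on the curve.
3. These observations pin down the coefficients.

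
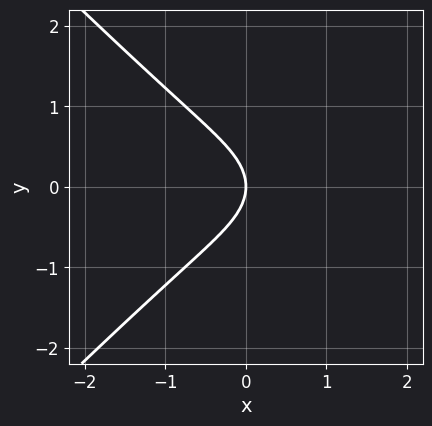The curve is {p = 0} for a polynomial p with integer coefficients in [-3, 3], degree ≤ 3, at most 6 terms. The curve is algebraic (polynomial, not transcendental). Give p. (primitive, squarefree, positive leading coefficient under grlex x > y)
x^3 - x*y^2 - x^2 + y^2 + x

(a) Degree: the shape is more complex than any degree-2 curve, so deg p = 3.
(b) Symmetries: it's symmetric under y → −y, forcing even powers of y.
(c) Checking where it meets the axes: it meets the y-axis at y = 0 (among the integer gridlines); it meets the x-axis at x = 0 (among the integer gridlines).
(d) These observations pin down the coefficients.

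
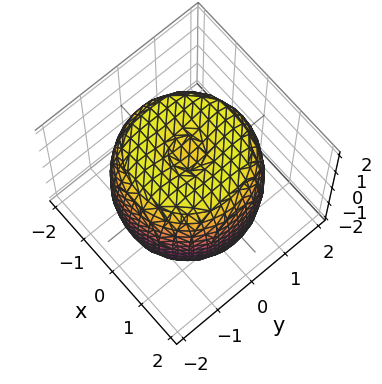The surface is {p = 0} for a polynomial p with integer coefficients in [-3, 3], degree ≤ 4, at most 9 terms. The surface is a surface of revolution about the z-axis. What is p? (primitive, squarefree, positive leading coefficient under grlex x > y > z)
x^4 + 2*x^2*y^2 + y^4 - 2*x^2 - 2*y^2 + z^2 - 2

deg p = 4. The shape is more complex than any degree-3 surface.
Symmetries: rotational symmetry about the z-axis ⇒ p depends on x, y only through x² + y².
Observable constraints: a circular section at z = -1 has radius between 1 and 2.
These observations pin down the coefficients.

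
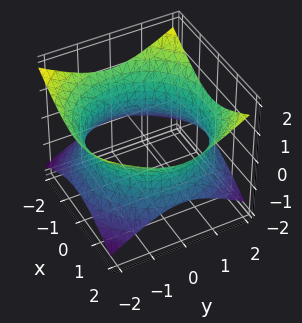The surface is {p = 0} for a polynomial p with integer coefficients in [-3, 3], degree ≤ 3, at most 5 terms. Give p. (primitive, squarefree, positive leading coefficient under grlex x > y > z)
(a) deg p = 2. One connected sheet with a waist; a quadric.
(b) Symmetry: the z-axis is an axis of rotation, so x and y enter only as x² + y²; it's symmetric under z → −z, forcing even powers of z.
(c) Checking where it meets the axes: a circular section at z = 0 has radius between 1 and 2; no z-intercept at any integer in the box.
(d) Fitting integer coefficients to these (and the overall shape) gives p.

x^2 + y^2 - 2*z^2 - 3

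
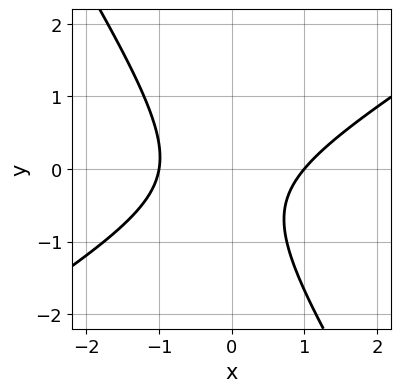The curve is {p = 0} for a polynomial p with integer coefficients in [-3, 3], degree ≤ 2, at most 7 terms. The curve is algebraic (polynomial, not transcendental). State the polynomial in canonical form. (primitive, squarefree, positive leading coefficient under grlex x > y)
3*x^2 - 3*x*y - 3*y^2 - 2*y - 3

First, the degree is 2 — a generic line meets the curve in up to 2 points.
Then, checking where it meets the axes: it misses every integer gridline on the y-axis; the x-axis gridline crossings are at x ∈ {-1, 1}.
Finally, together with the visible shape, these determine p as stated.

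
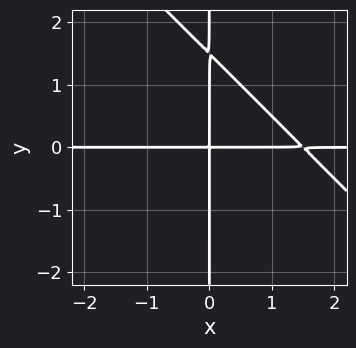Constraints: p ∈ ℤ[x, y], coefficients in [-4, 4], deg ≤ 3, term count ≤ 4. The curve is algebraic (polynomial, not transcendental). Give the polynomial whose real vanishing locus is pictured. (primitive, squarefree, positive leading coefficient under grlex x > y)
First, degree: a generic line meets the curve in up to 3 points, so deg p = 3.
Next, from the axis intercepts and sections: the visible y-axis segment lies entirely on the curve; every point of the x-axis in the box is on the curve.
Finally, together with the visible shape, these determine p as stated.

2*x^2*y + 2*x*y^2 - 3*x*y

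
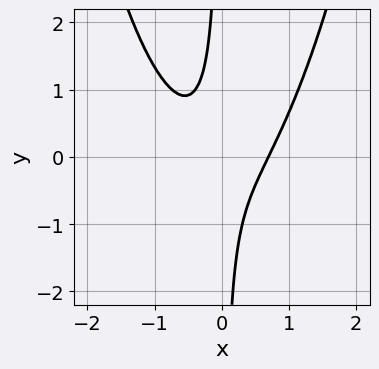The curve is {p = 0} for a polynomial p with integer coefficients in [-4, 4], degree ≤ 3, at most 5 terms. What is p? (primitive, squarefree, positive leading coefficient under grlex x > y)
3*x^3 - 3*x*y - 1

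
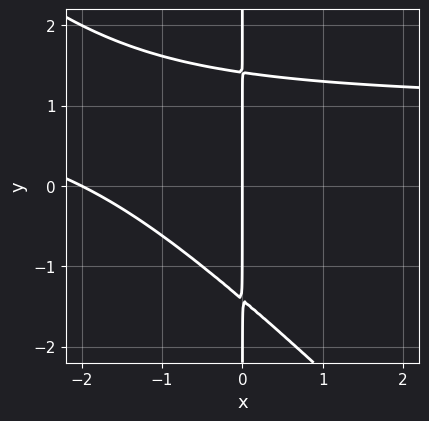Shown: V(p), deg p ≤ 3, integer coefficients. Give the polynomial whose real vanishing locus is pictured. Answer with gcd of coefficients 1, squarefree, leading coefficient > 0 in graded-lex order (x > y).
x^2*y + x*y^2 - x^2 - 2*x

1. Degree: a generic line meets the curve in up to 3 points, so deg p = 3.
2. Reading off the gridlines: the x-axis gridline crossings are at x ∈ {-2, 0}; every point of the y-axis in the box is on the curve.
3. Solving for integer coefficients yields p as stated.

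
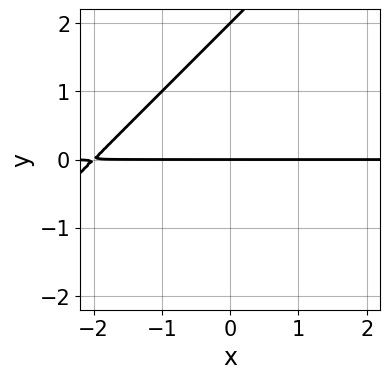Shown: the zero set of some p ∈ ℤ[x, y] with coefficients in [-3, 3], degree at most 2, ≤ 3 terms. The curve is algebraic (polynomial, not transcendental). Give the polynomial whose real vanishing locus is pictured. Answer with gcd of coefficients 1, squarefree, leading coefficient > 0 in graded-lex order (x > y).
x*y - y^2 + 2*y

1. deg p = 2. No degree-1 curve has this shape.
2. From the axis intercepts and sections: the visible x-axis segment lies entirely on the curve; the y-axis gridline crossings are at y ∈ {0, 2}.
3. Assembling these constraints gives the stated polynomial.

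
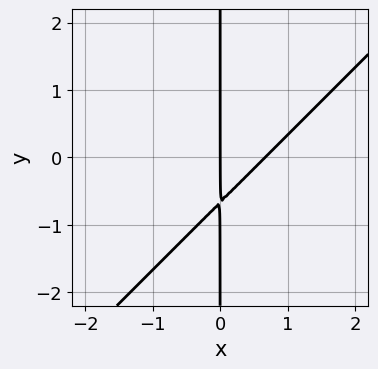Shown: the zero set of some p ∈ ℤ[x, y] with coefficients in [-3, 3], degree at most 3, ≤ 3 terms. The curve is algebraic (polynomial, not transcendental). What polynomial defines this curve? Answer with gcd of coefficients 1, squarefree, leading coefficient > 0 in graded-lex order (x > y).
3*x^2 - 3*x*y - 2*x

First, the degree is 2 — a generic line meets the curve in up to 2 points.
Then, reading off the gridlines: it crosses the x-axis at the gridline x = 0; the visible y-axis segment lies entirely on the curve.
Finally, these observations pin down the coefficients.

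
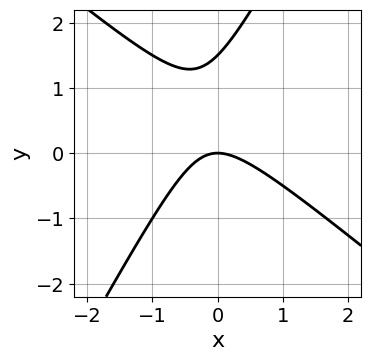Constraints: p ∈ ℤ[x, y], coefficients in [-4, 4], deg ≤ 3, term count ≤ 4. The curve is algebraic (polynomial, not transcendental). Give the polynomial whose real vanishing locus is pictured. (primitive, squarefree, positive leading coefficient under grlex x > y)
3*x^2 + 2*x*y - 2*y^2 + 3*y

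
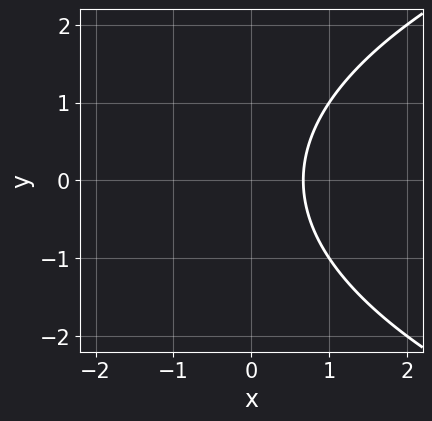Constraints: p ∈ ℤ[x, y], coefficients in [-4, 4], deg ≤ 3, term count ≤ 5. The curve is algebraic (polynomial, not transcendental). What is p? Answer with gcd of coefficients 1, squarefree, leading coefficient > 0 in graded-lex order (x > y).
First, deg p = 2. No degree-1 curve has this shape.
Then, symmetries: the y ↦ −y reflection is a symmetry, so y appears only in even powers.
Next, checking where it meets the axes: it misses every integer gridline on the y-axis.
Finally, matching integer coefficients to the picture gives p.

y^2 - 3*x + 2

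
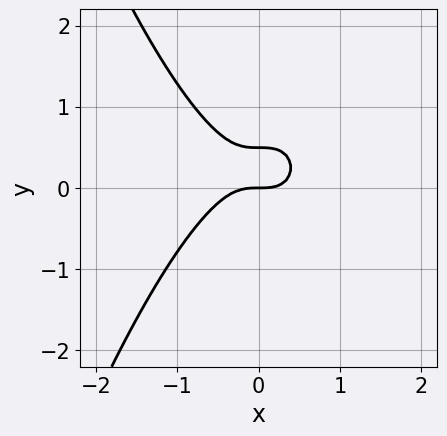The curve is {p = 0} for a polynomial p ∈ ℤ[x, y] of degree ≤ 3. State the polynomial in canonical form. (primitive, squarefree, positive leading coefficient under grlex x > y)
2*x^3 + 2*y^2 - y

(a) Degree: the shape is more complex than any degree-2 curve, so deg p = 3.
(b) Observable constraints: it crosses the y-axis at the gridline y = 0; it crosses the x-axis at the gridline x = 0.
(c) Fitting integer coefficients to these (and the overall shape) gives p.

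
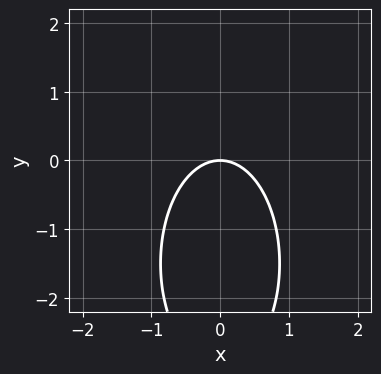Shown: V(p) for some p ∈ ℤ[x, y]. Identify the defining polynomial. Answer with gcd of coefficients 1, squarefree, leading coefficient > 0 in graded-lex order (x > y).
3*x^2 + y^2 + 3*y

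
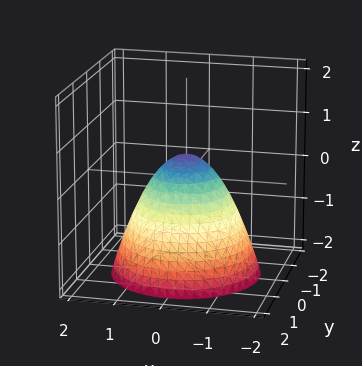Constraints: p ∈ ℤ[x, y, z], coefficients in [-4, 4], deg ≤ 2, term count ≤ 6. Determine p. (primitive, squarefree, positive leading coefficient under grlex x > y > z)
1. The degree is 2 — no degree-1 surface has this shape.
2. Symmetries: rotational symmetry about the z-axis ⇒ p depends on x, y only through x² + y².
3. From the visible intercepts: a circular section at z = -2 has radius between 1 and 2.
4. The integer polynomial consistent with all of this is the stated p.

2*x^2 + 2*y^2 + 2*z - 1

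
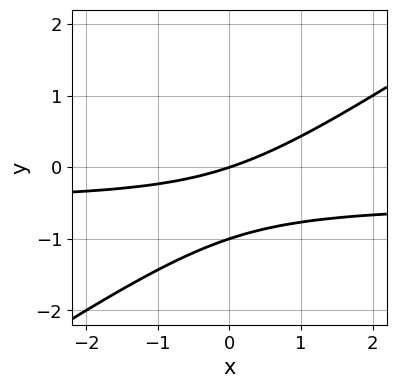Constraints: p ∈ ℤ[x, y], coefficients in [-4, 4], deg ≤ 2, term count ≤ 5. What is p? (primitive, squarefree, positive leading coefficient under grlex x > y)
First, the degree is 2 — no degree-1 curve has this shape.
Then, checking where it meets the axes: it crosses the x-axis at the gridline x = 0; among the integer gridlines, it crosses the y-axis at y ∈ {-1, 0}.
Finally, matching integer coefficients to the picture gives p.

2*x*y - 3*y^2 + x - 3*y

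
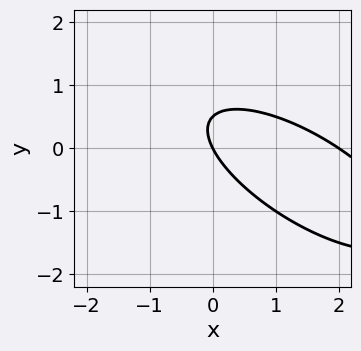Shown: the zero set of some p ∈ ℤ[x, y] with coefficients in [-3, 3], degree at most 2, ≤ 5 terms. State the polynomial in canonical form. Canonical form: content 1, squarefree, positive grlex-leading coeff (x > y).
1. Degree: the shape is more complex than any degree-1 curve, so deg p = 2.
2. Checking where it meets the axes: among the integer gridlines, it crosses the x-axis at x ∈ {0, 2}; it meets the y-axis at y = 0 (among the integer gridlines).
3. The integer polynomial consistent with all of this is the stated p.

x^2 + 2*x*y + 2*y^2 - 2*x - y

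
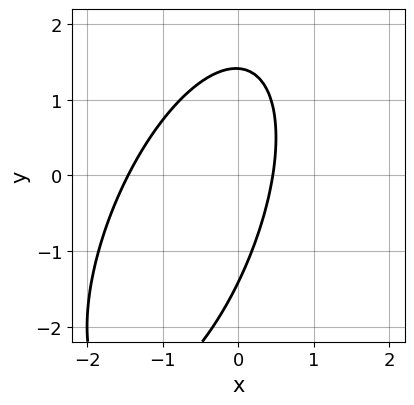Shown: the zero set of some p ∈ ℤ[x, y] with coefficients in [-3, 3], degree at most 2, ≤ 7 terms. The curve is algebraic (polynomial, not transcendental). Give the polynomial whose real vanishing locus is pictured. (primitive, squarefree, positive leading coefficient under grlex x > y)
1. The degree is 2 — the shape is more complex than any degree-1 curve.
2. Solving for integer coefficients yields p as stated.

3*x^2 - 2*x*y + y^2 + 3*x - 2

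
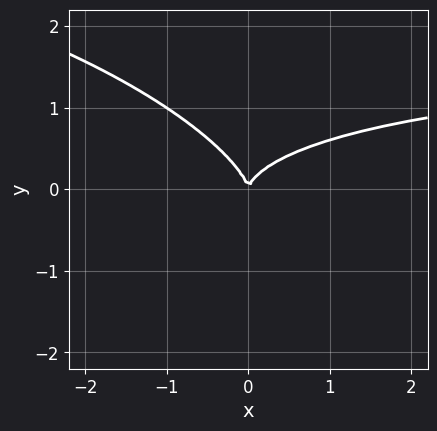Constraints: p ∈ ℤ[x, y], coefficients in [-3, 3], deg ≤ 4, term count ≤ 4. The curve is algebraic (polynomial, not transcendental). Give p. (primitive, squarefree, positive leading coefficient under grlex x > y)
x^2*y + 2*x*y^2 + 3*y^3 - 2*x^2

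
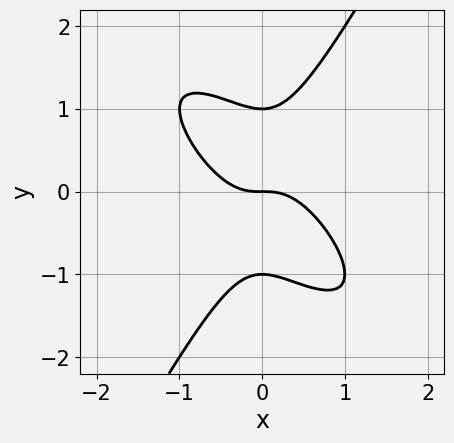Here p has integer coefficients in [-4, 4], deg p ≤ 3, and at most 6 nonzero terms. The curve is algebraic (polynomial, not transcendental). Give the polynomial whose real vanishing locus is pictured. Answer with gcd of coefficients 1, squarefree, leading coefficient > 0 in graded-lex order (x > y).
2*x^3 + 2*x^2*y - y^3 + y

1. The degree is 3 — the shape is more complex than any degree-2 curve.
2. Checking where it meets the axes: the y-axis gridline crossings are at y ∈ {-1, 0, 1}; one x-axis crossing is at x = 0.
3. Together with the visible shape, these determine p as stated.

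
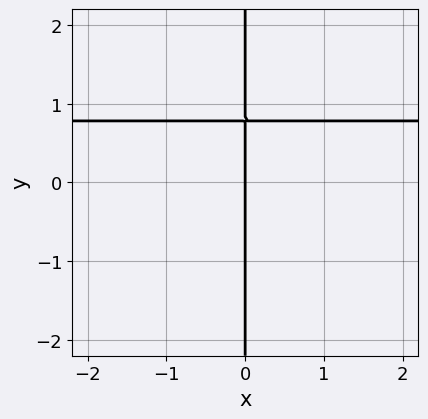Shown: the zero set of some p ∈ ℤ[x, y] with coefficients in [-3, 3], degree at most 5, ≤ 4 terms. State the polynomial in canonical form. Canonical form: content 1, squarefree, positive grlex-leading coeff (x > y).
3*x*y^3 + 2*x*y - 3*x

(a) deg p = 4. A generic line meets the curve in up to 4 points.
(b) Observable constraints: it crosses the x-axis at the gridline x = 0; the visible y-axis segment lies entirely on the curve.
(c) Putting this together gives p.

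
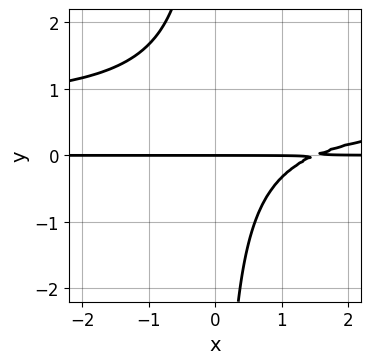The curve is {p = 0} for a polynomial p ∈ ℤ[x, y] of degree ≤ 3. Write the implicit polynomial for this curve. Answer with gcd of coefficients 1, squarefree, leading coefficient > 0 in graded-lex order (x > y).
3*x*y^2 - 2*x*y + 3*y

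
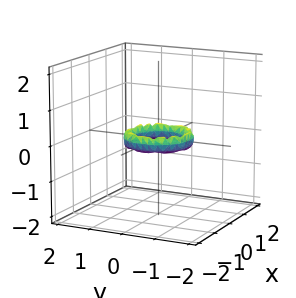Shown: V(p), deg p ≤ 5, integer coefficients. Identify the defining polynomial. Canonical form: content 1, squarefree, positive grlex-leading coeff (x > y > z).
2*x^4 + 4*x^2*y^2 + 2*y^4 - 3*x^2 - 3*y^2 + 2*z^2 + 1

Degree: a generic line meets the surface in up to 4 points, so deg p = 4.
Symmetries: the z-axis is an axis of rotation, so x and y enter only as x² + y².
From the axis intercepts and sections: the y-axis gridline crossings are at y ∈ {-1, 1}; no z-intercept at any integer in the box; a circular section at z = 0 has radius between 0 and 1.
Together with the visible shape, these determine p as stated.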